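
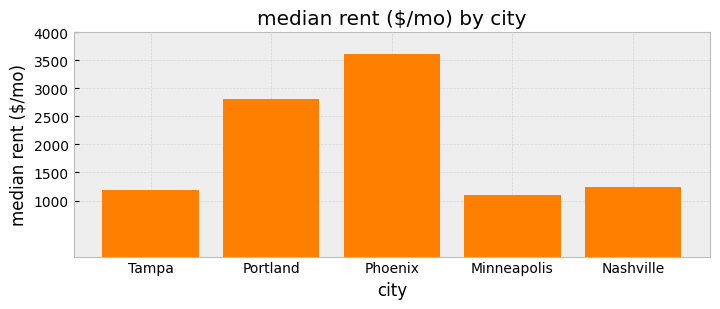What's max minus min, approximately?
Max Phoenix ≈ 3500, min Minneapolis ≈ 1000; range ≈ 2500.

≈ 2500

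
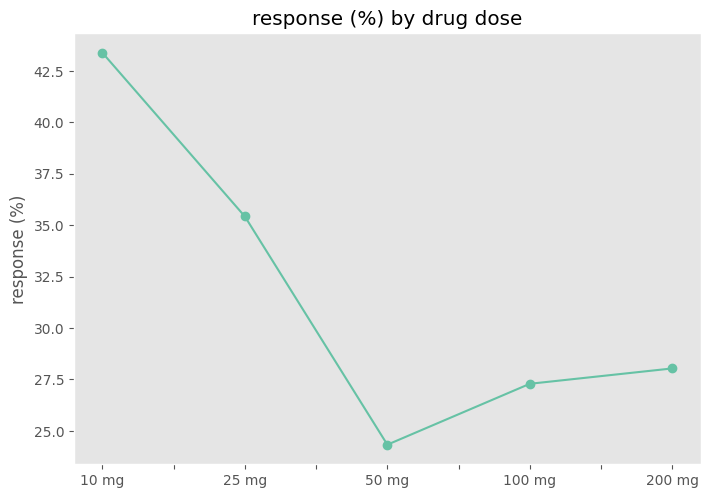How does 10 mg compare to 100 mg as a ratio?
≈ 1.57×

10 mg ≈ 44, 100 mg ≈ 28; 44/28 ≈ 1.57.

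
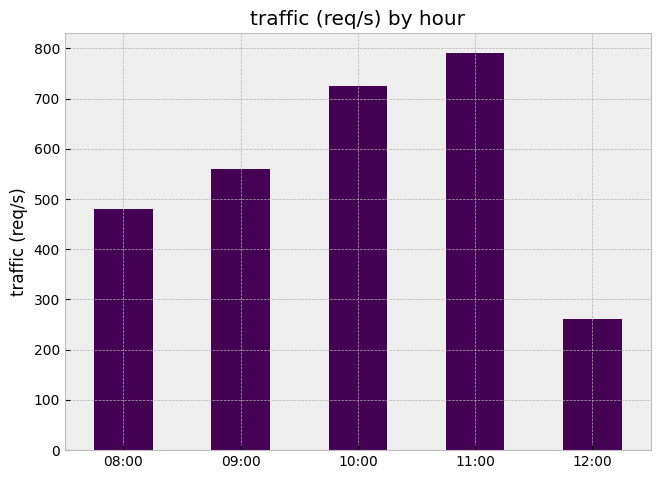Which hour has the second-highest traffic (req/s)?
10:00

Top 3: 11:00 ≈ 800, 10:00 ≈ 700, 09:00 ≈ 600.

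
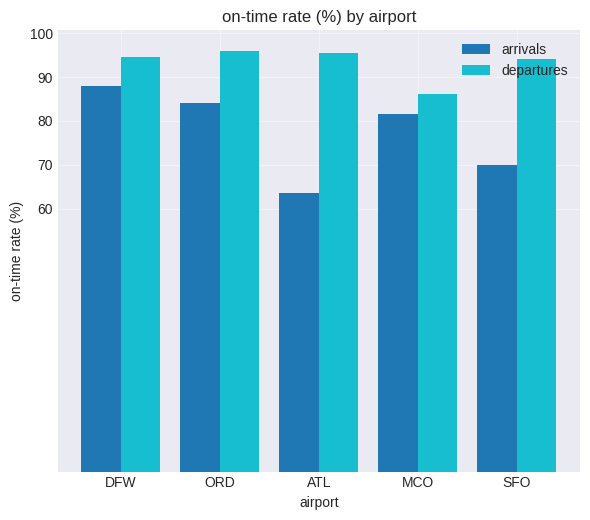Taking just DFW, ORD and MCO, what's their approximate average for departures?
(90 + 100 + 90) / 3 ≈ 93.

≈ 93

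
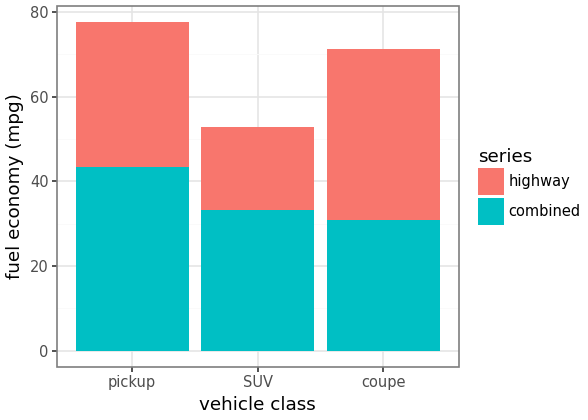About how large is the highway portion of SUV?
≈ 20

highway top ≈ 50, bottom ≈ 30; segment ≈ 20.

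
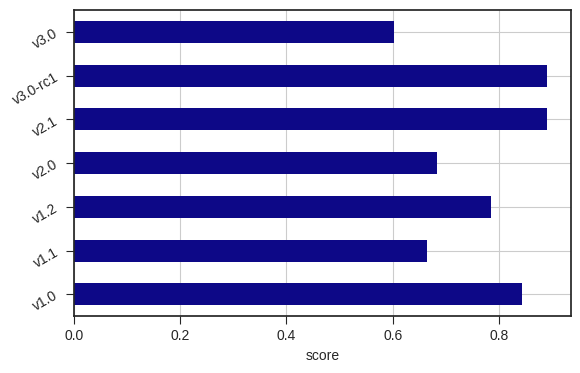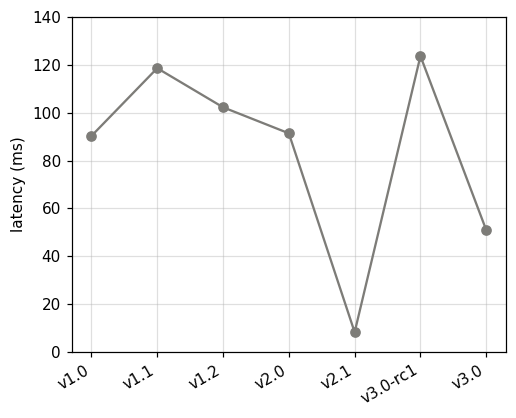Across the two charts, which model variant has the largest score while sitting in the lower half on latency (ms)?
v2.1

Chart 2 median latency (ms) ≈ 100; below-median model variants: v1.0, v2.1, v3.0. Among those, v2.1 has the highest score (≈ 0.9).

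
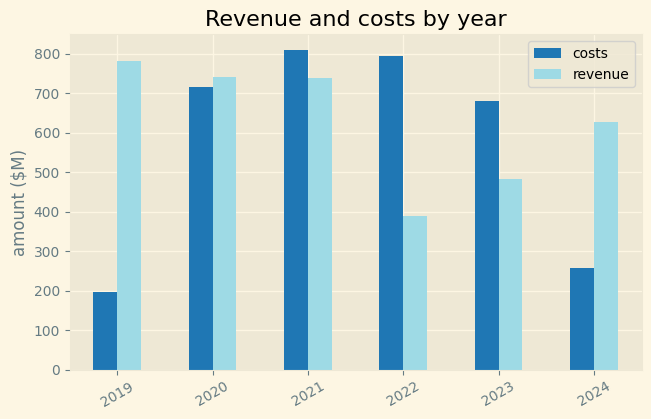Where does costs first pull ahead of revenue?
2021

2020: costs ≈ 700 vs revenue ≈ 700 (not yet); 2021: costs ≈ 800 vs revenue ≈ 700 (first crossover).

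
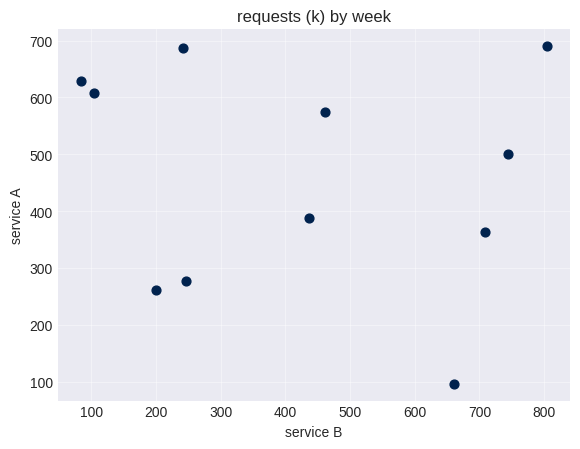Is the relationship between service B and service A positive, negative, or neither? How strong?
Points are roughly uncorrelated; weak (|r| ≈ 0.1).

no clear correlation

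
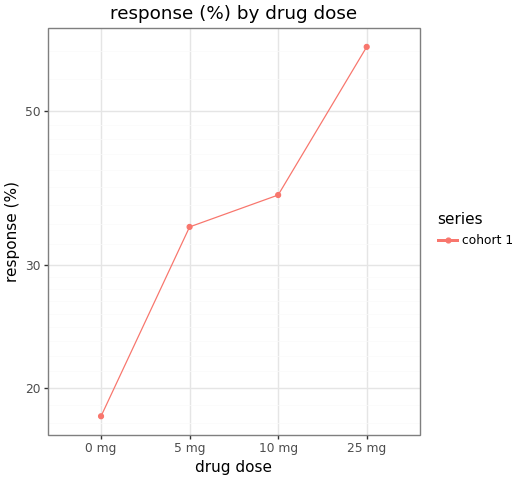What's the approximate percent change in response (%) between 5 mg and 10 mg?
≈ +14.3%

5 mg ≈ 35, 10 mg ≈ 40; (40 − 35) / 35 ≈ +14.3%.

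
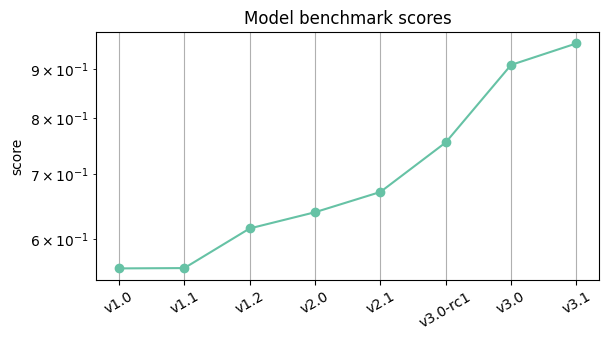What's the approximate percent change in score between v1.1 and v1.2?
≈ +9.1%

v1.1 ≈ 0.55, v1.2 ≈ 0.60; (0.60 − 0.55) / 0.55 ≈ +9.1%.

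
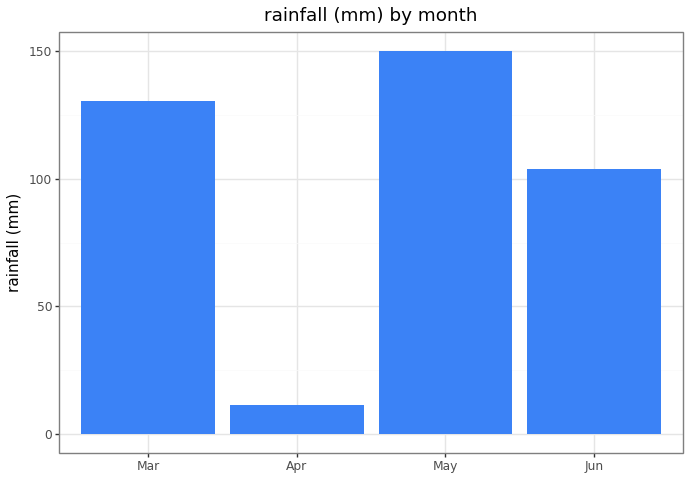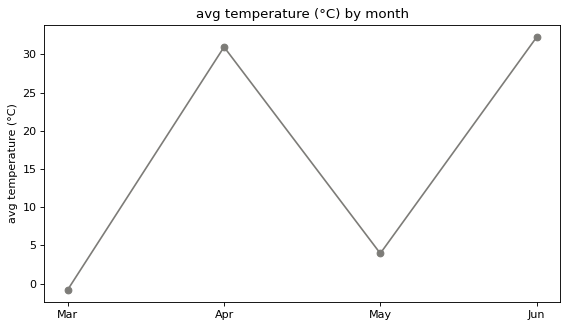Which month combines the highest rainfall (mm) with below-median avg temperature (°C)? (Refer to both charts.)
May

Chart 2 median avg temperature (°C) ≈ 15; below-median months: Mar, May. Among those, May has the highest rainfall (mm) (≈ 160).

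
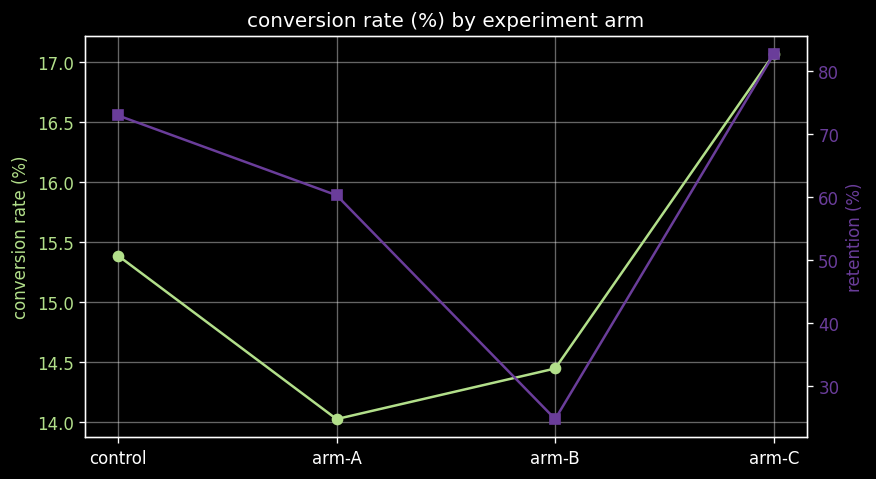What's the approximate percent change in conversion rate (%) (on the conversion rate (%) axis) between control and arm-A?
≈ -9.7%

control ≈ 15.5, arm-A ≈ 14.0; (14.0 − 15.5) / 15.5 ≈ -9.7%.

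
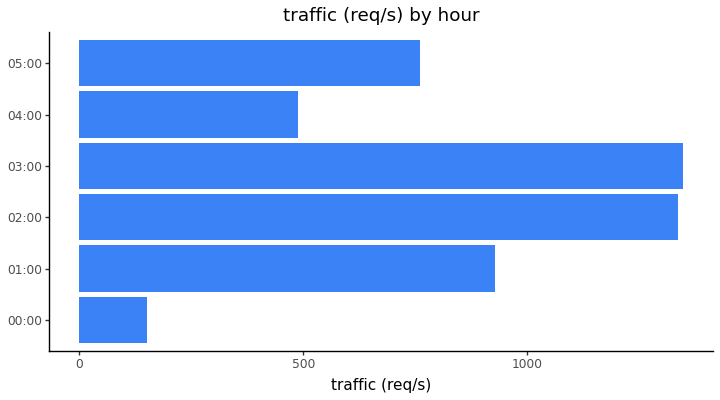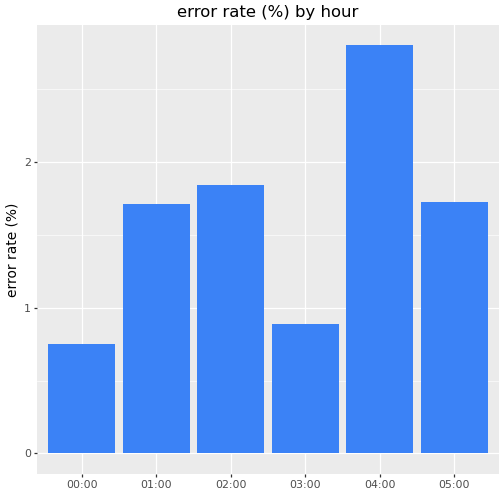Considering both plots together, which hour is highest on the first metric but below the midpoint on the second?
Chart 2 median error rate (%) ≈ 1.5; below-median hours: 00:00, 01:00, 03:00. Among those, 03:00 has the highest traffic (req/s) (≈ 1400).

03:00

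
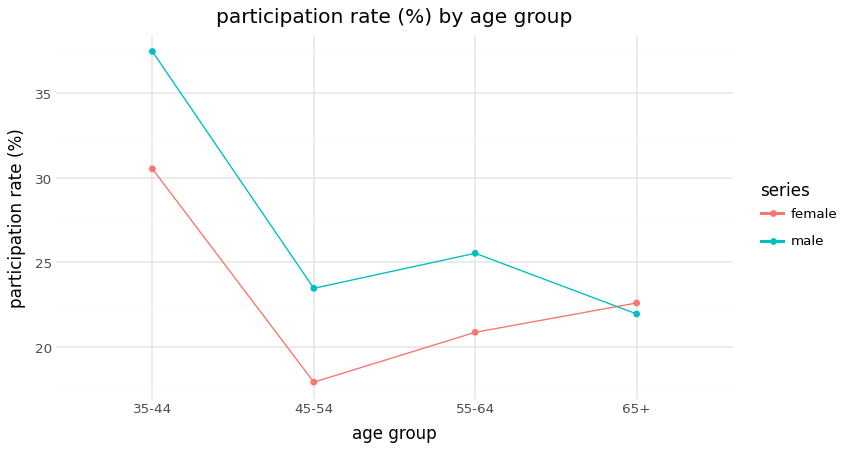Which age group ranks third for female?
Top 4 for female: 35-44 ≈ 30, 65+ ≈ 22, 55-64 ≈ 20, 45-54 ≈ 18.

55-64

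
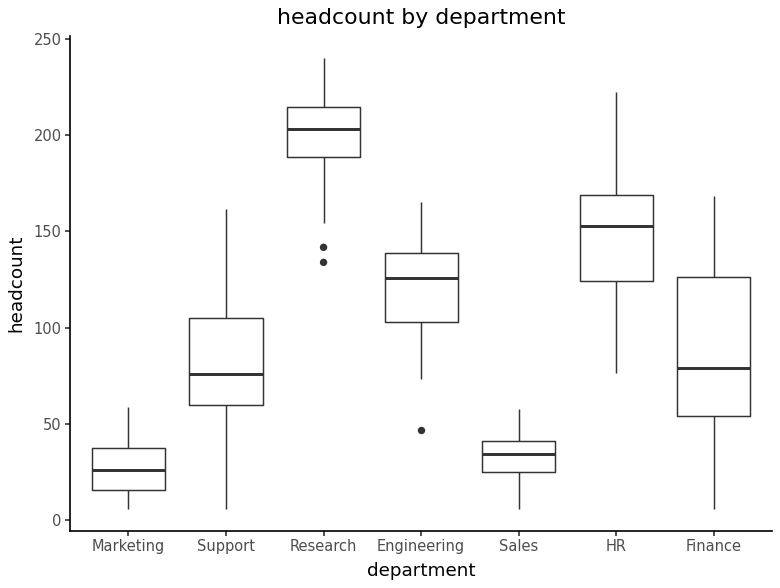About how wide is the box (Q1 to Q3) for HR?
≈ 40

Q3 ≈ 160, Q1 ≈ 120; IQR ≈ 40.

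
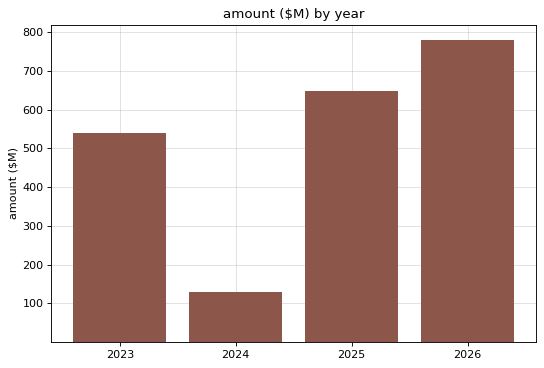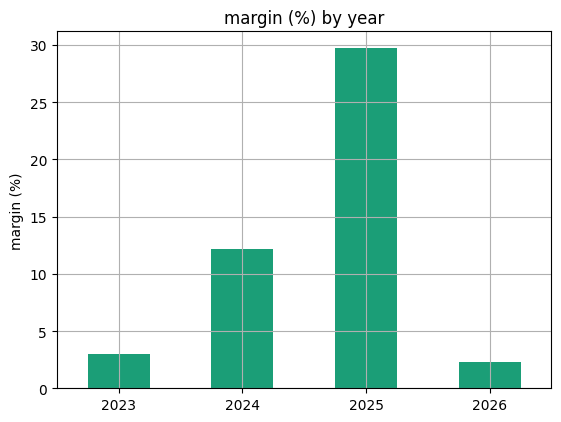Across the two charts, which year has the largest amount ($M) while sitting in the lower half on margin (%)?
Chart 2 median margin (%) ≈ 10; below-median years: 2023, 2026. Among those, 2026 has the highest amount ($M) (≈ 800).

2026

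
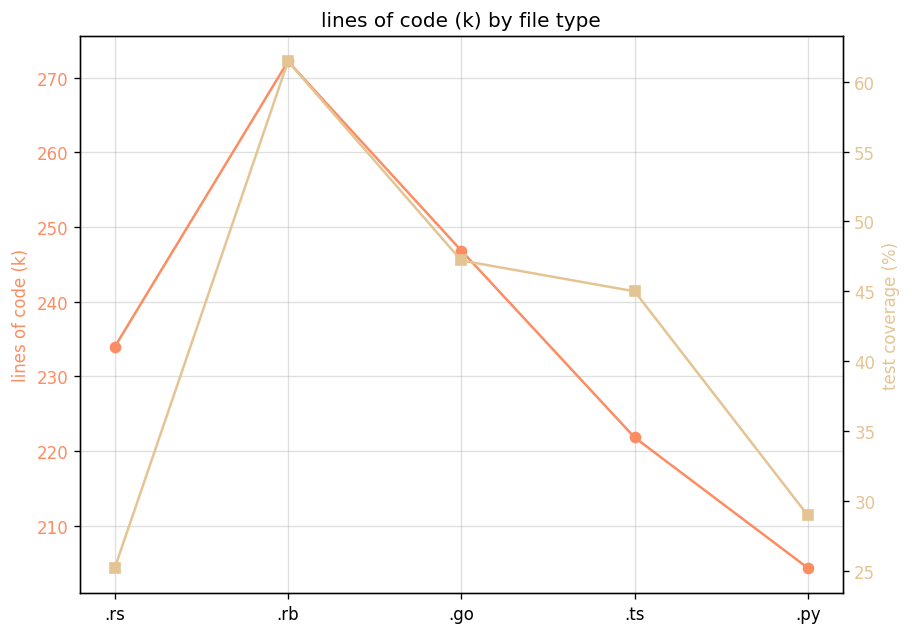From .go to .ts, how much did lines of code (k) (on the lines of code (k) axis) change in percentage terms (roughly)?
≈ -12%

.go ≈ 250, .ts ≈ 220; (220 − 250) / 250 ≈ -12%.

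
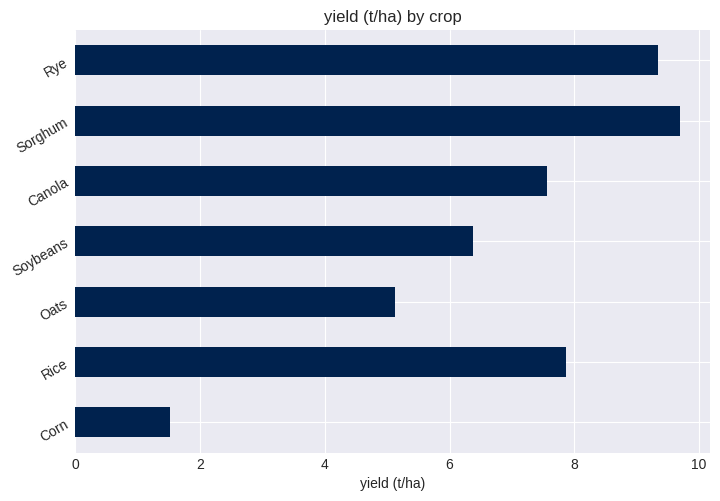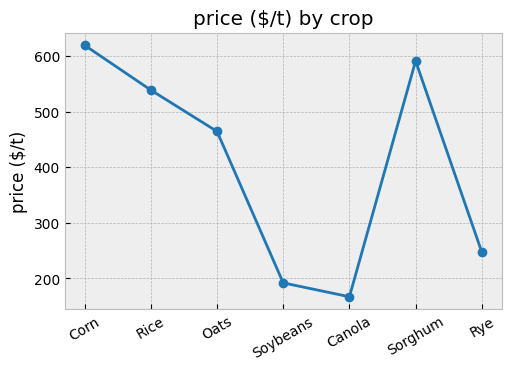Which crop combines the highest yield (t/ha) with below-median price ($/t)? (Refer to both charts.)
Rye

Chart 2 median price ($/t) ≈ 500; below-median crops: Soybeans, Canola, Rye. Among those, Rye has the highest yield (t/ha) (≈ 9).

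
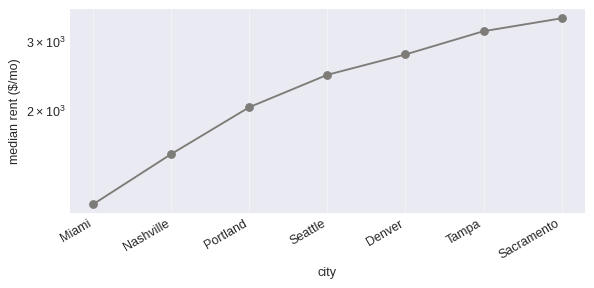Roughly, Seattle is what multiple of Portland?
≈ 1.2×

Seattle ≈ 2400, Portland ≈ 2000; 2400/2000 ≈ 1.2.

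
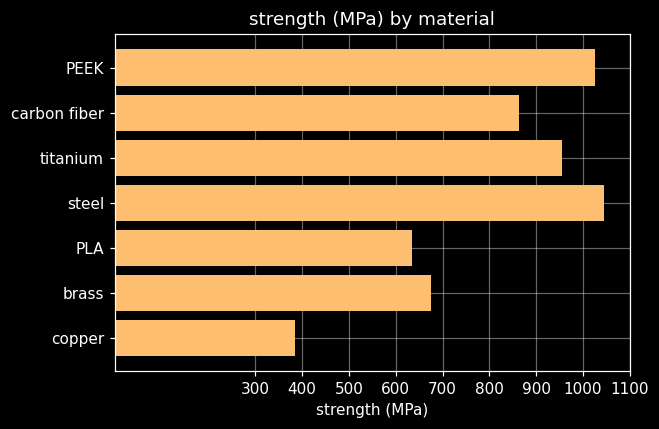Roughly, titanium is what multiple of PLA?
titanium ≈ 1000, PLA ≈ 600; 1000/600 ≈ 1.67.

≈ 1.67×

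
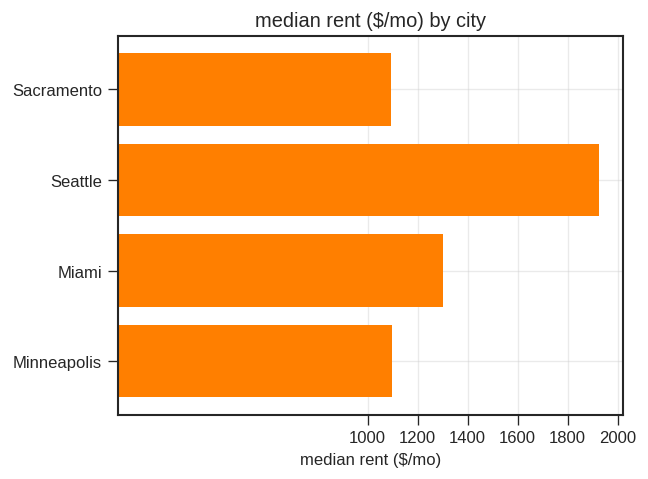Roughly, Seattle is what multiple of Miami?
Seattle ≈ 2000, Miami ≈ 1400; 2000/1400 ≈ 1.43.

≈ 1.43×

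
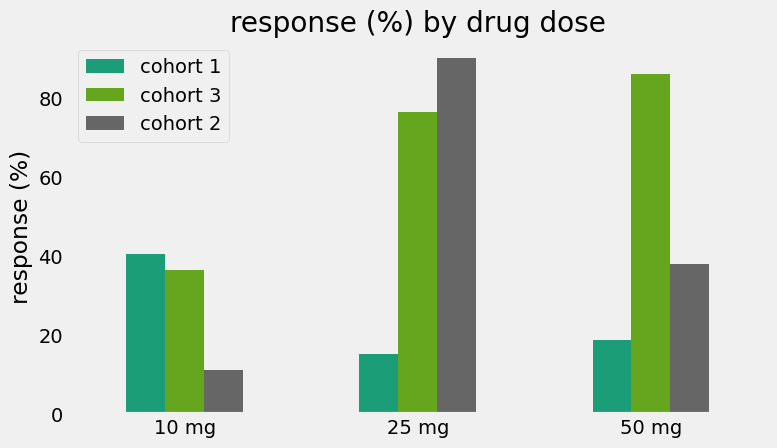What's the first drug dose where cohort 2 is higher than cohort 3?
10 mg: cohort 2 ≈ 10 vs cohort 3 ≈ 40 (not yet); 25 mg: cohort 2 ≈ 90 vs cohort 3 ≈ 80 (first crossover).

25 mg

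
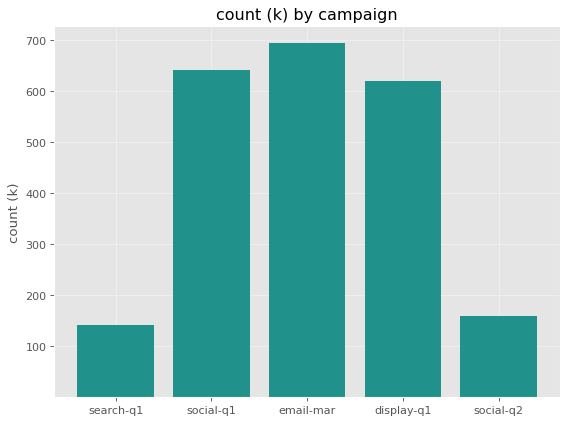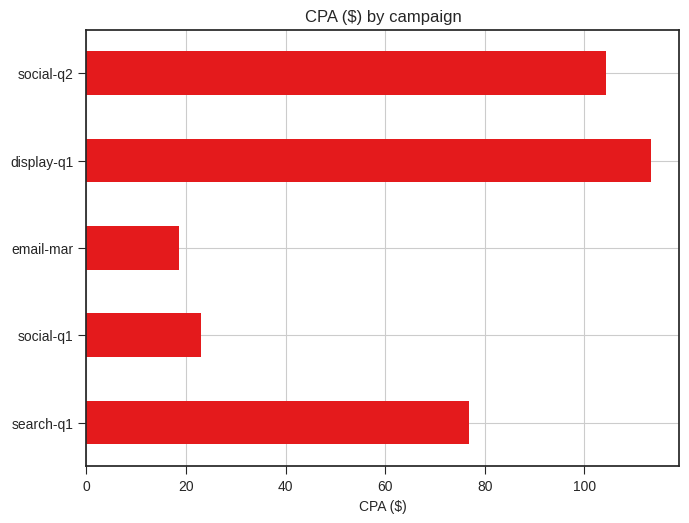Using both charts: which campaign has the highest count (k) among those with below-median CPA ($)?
email-mar

Chart 2 median CPA ($) ≈ 80; below-median campaigns: social-q1, email-mar. Among those, email-mar has the highest count (k) (≈ 700).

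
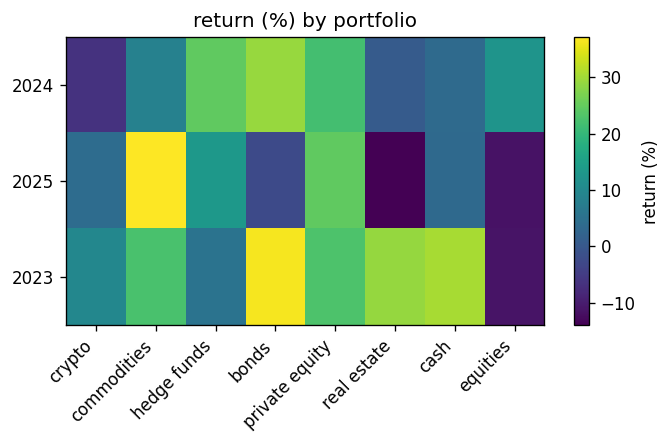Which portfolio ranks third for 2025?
hedge funds

Top 4 for 2025: commodities ≈ 35, private equity ≈ 25, hedge funds ≈ 15, crypto ≈ 5.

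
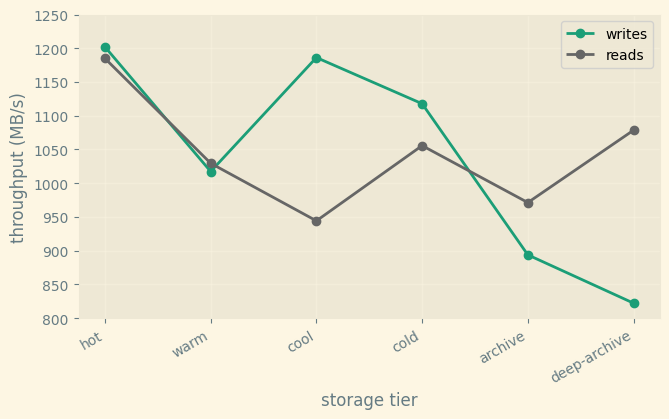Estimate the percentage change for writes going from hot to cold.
≈ -8.3%

hot ≈ 1200, cold ≈ 1100; (1100 − 1200) / 1200 ≈ -8.3%.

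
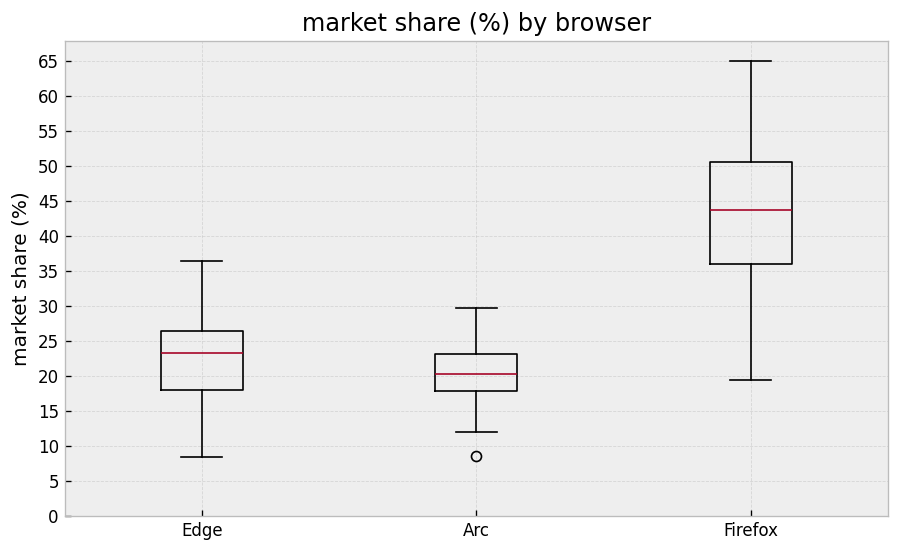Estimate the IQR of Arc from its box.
≈ 5

Q3 ≈ 25, Q1 ≈ 20; IQR ≈ 5.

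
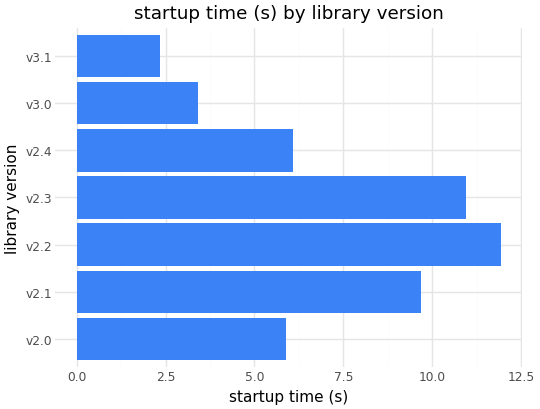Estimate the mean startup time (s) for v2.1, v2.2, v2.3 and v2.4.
(10 + 12 + 11 + 6) / 4 ≈ 10.

≈ 10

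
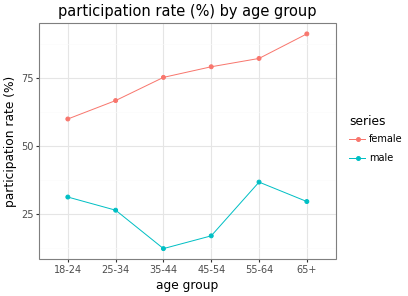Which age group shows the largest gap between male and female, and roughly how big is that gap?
35-44, ≈ 70 %

35-44: male ≈ 10, female ≈ 80 → gap ≈ 70. Next-largest (45-54) is only ≈ 60.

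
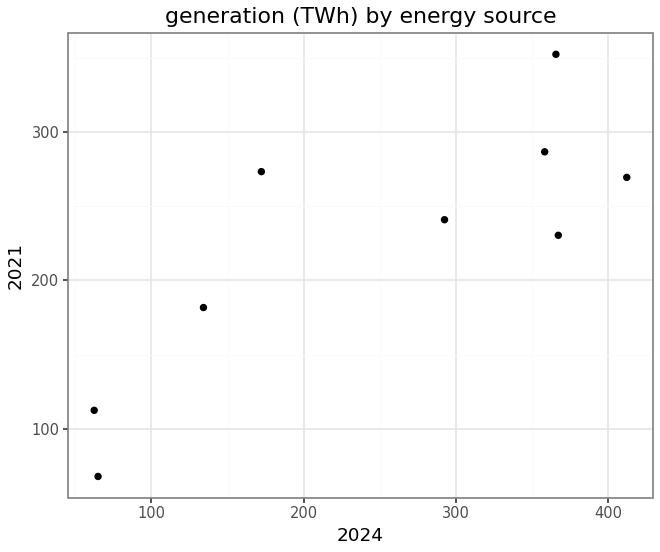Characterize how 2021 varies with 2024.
Points are positively correlated; strong (|r| ≈ 0.8).

positive, strong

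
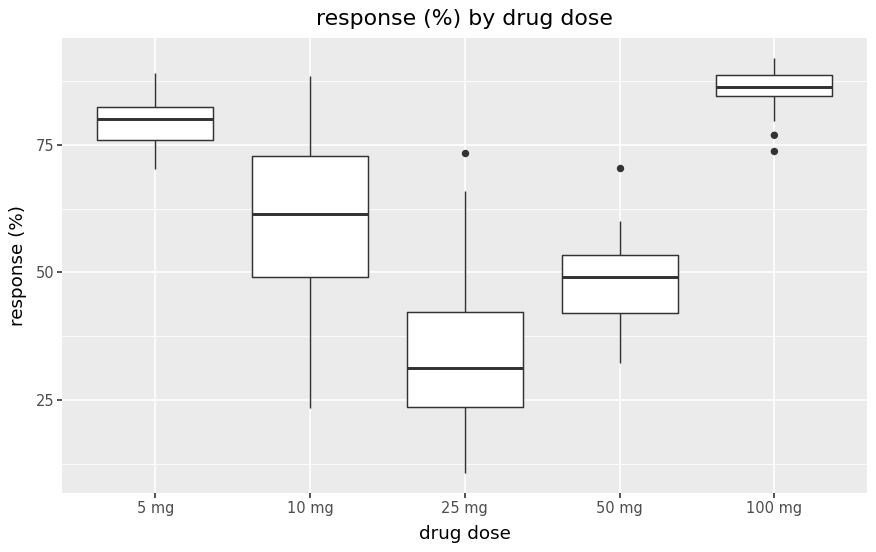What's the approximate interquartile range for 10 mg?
Q3 ≈ 75, Q1 ≈ 50; IQR ≈ 25.

≈ 25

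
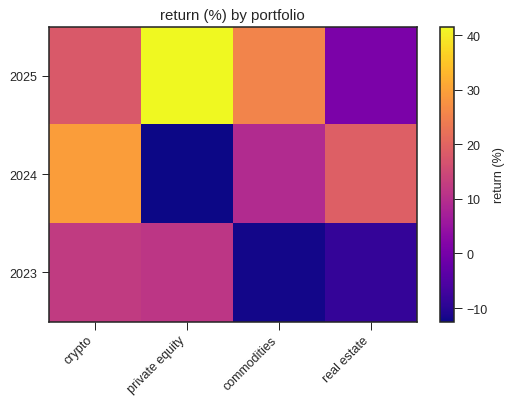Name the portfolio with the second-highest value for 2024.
real estate

Top 3 for 2024: crypto ≈ 30, real estate ≈ 20, commodities ≈ 10.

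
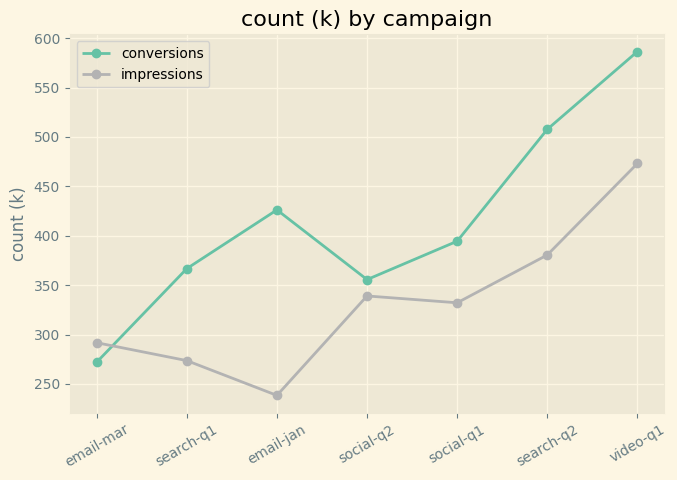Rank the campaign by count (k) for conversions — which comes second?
search-q2

Top 3 for conversions: video-q1 ≈ 600, search-q2 ≈ 500, email-jan ≈ 450.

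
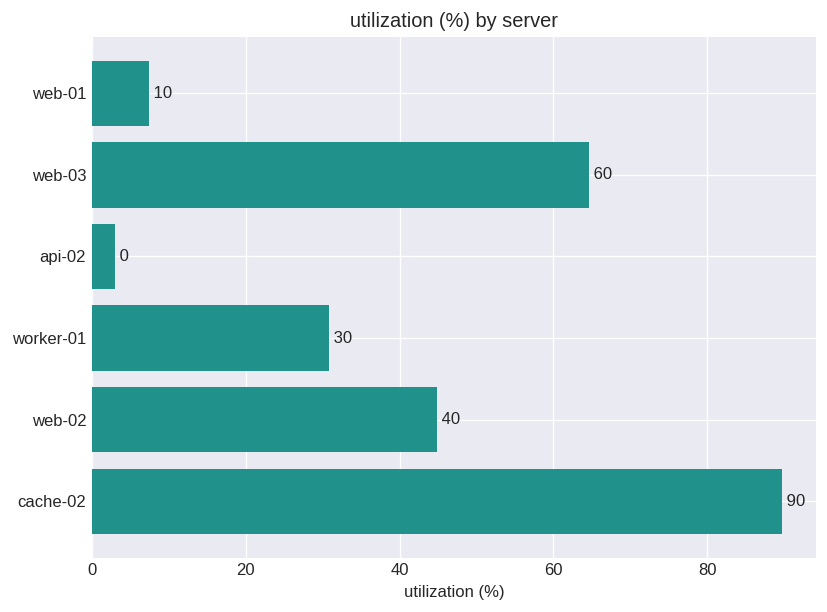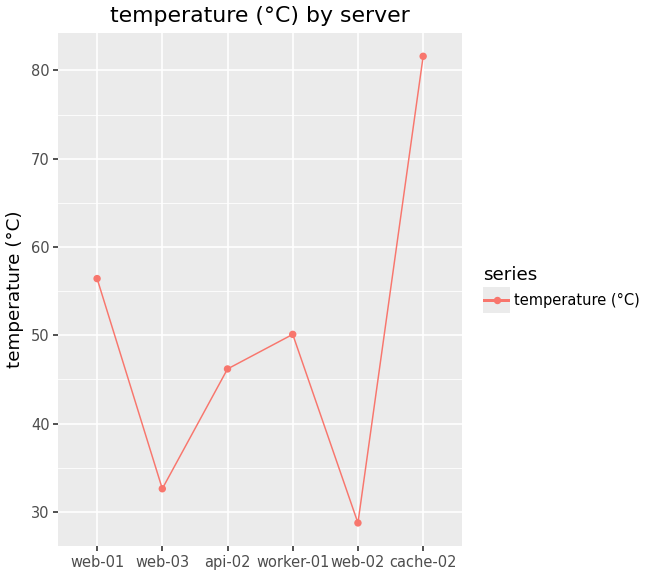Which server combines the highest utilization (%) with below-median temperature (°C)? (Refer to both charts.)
web-03

Chart 2 median temperature (°C) ≈ 50; below-median servers: web-03, api-02, web-02. Among those, web-03 has the highest utilization (%) (≈ 60).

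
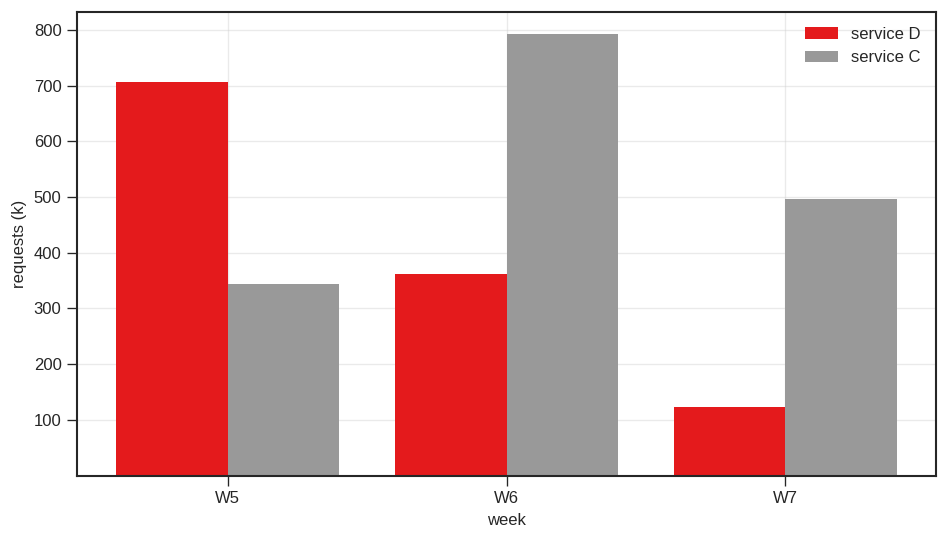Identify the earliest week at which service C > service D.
W5: service C ≈ 300 vs service D ≈ 700 (not yet); W6: service C ≈ 800 vs service D ≈ 400 (first crossover).

W6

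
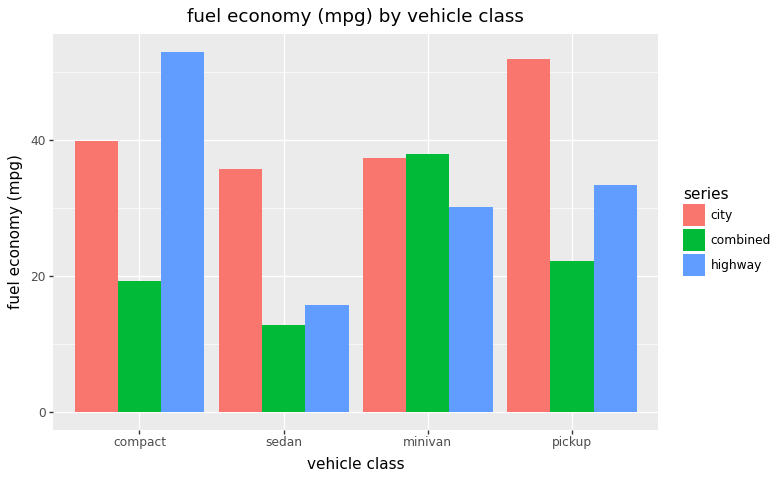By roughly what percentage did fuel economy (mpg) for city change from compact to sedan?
≈ -12.5%

compact ≈ 40, sedan ≈ 35; (35 − 40) / 40 ≈ -12.5%.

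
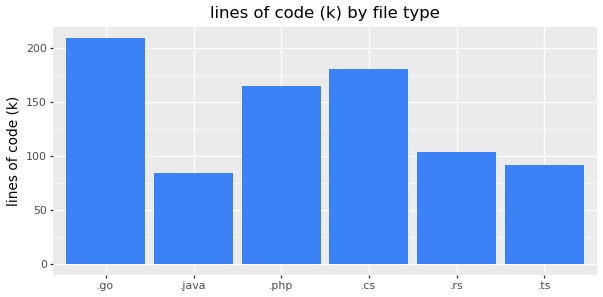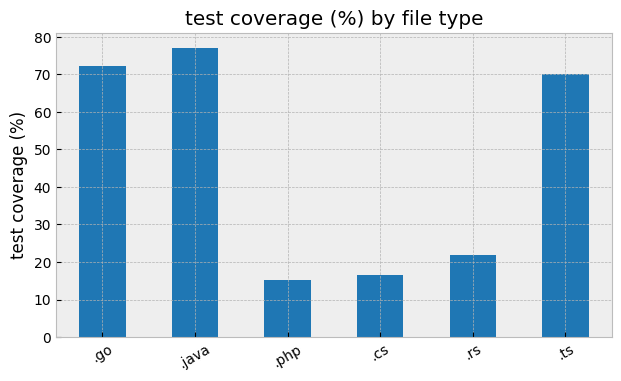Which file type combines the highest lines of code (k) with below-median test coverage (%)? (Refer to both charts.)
Chart 2 median test coverage (%) ≈ 50; below-median file types: .php, .cs, .rs. Among those, .cs has the highest lines of code (k) (≈ 180).

.cs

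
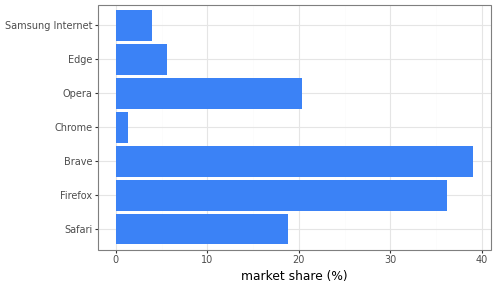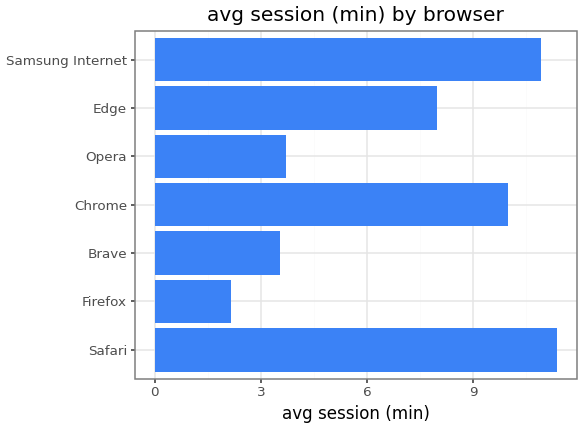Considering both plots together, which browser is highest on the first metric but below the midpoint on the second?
Chart 2 median avg session (min) ≈ 8; below-median browsers: Firefox, Brave, Opera. Among those, Brave has the highest market share (%) (≈ 40).

Brave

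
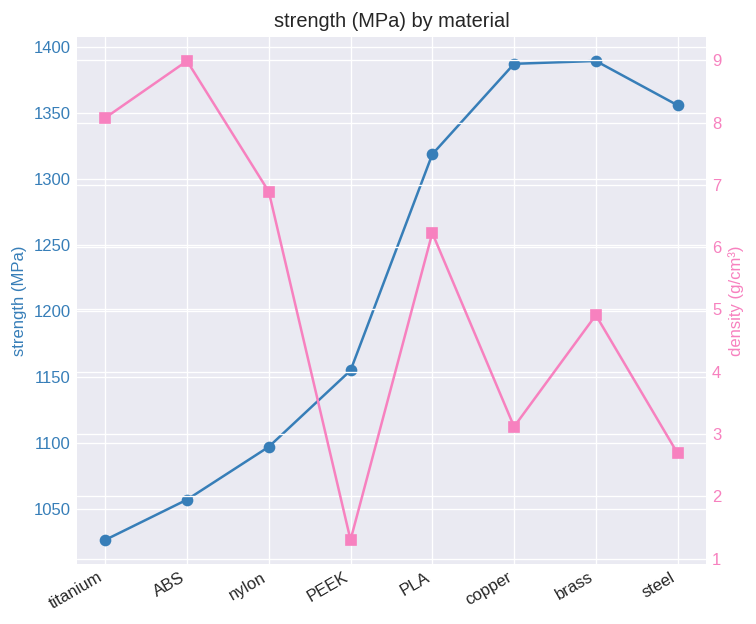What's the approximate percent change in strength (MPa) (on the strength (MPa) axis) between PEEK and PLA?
PEEK ≈ 1150, PLA ≈ 1300; (1300 − 1150) / 1150 ≈ +13%.

≈ +13%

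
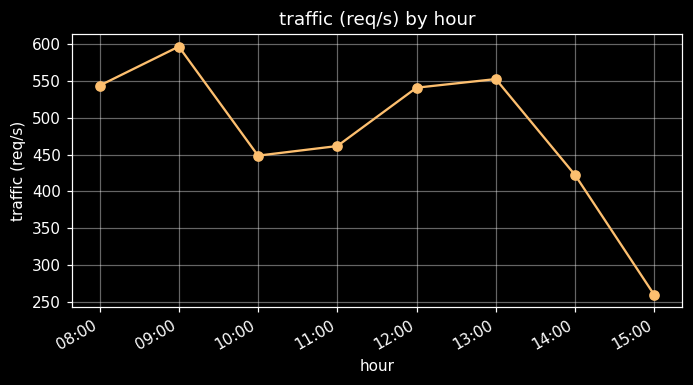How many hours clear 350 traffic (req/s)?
7

Above 350: 08:00, 09:00, 10:00, 11:00, 12:00, 13:00, 14:00.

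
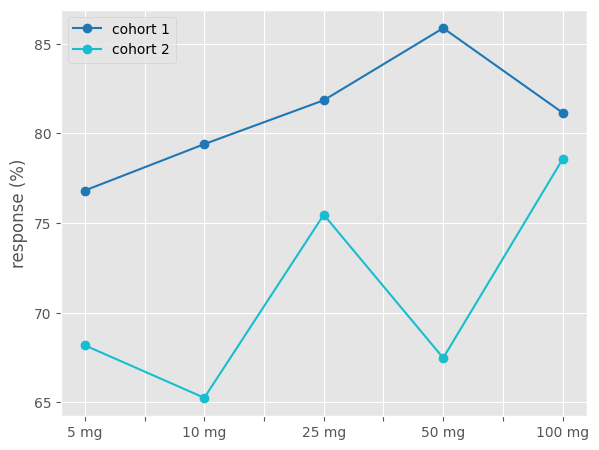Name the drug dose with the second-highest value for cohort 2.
25 mg

Top 3 for cohort 2: 100 mg ≈ 78, 25 mg ≈ 76, 5 mg ≈ 68.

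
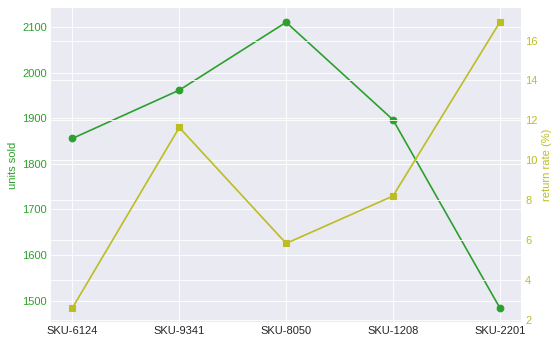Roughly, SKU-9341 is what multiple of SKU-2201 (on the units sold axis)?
SKU-9341 ≈ 2000, SKU-2201 ≈ 1500; 2000/1500 ≈ 1.33.

≈ 1.33×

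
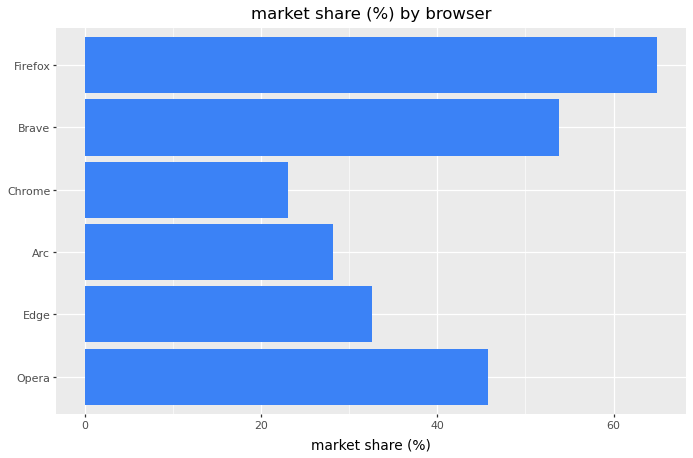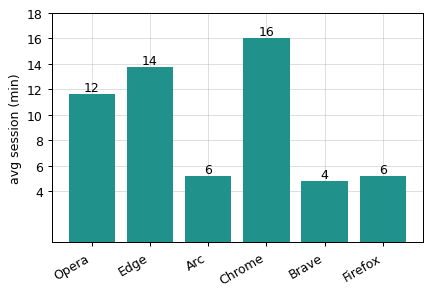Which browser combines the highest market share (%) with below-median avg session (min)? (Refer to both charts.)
Chart 2 median avg session (min) ≈ 8; below-median browsers: Arc, Brave, Firefox. Among those, Firefox has the highest market share (%) (≈ 60).

Firefox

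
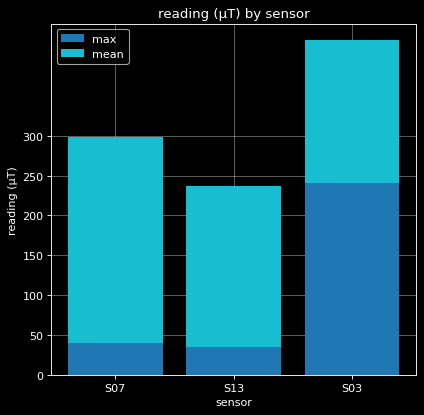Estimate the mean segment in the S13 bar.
mean top ≈ 250, bottom ≈ 50; segment ≈ 200.

≈ 200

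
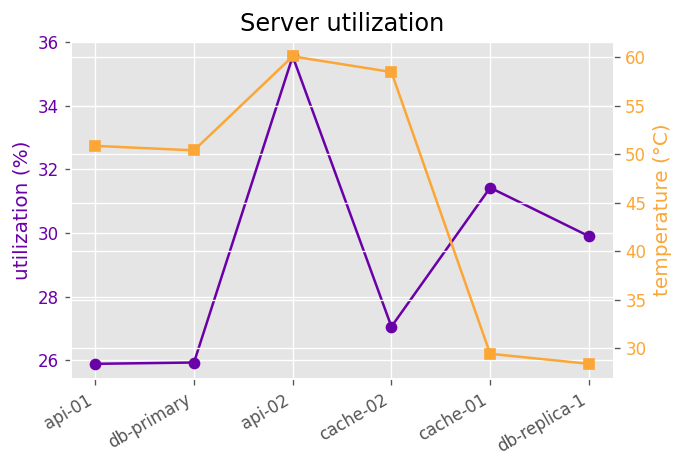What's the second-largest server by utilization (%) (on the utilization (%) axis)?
cache-01

Top 3 (on the utilization (%) axis): api-02 ≈ 36, cache-01 ≈ 31, db-replica-1 ≈ 30.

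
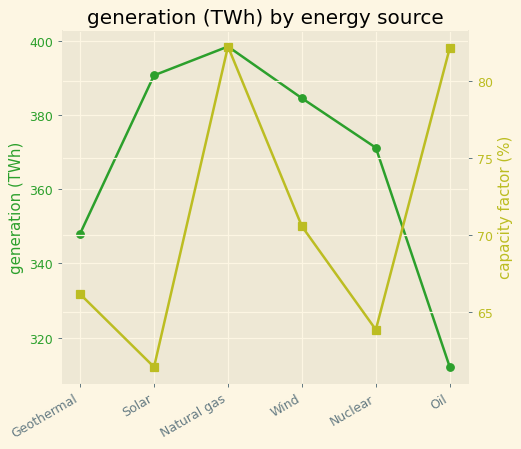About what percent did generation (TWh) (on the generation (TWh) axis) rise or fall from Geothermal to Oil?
Geothermal ≈ 350, Oil ≈ 310; (310 − 350) / 350 ≈ -11.4%.

≈ -11.4%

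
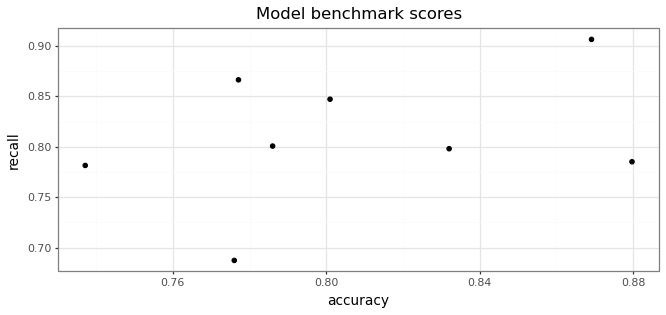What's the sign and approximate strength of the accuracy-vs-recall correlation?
Points are positively correlated; weak (|r| ≈ 0.3).

positive, weak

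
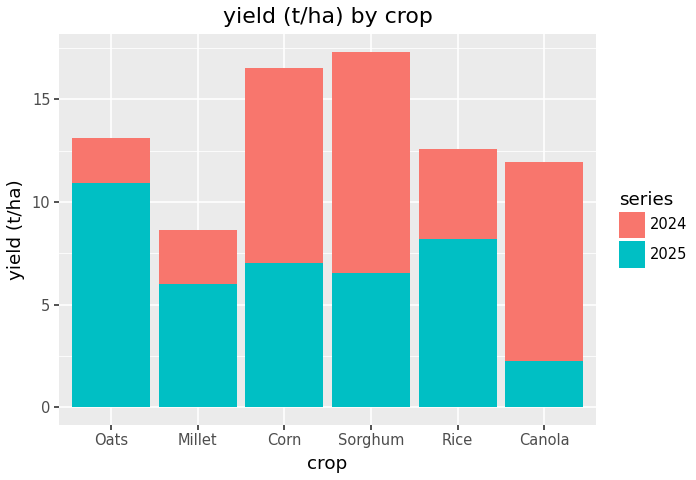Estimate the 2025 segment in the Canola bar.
2025 top ≈ 2, bottom ≈ 0; segment ≈ 2.

≈ 2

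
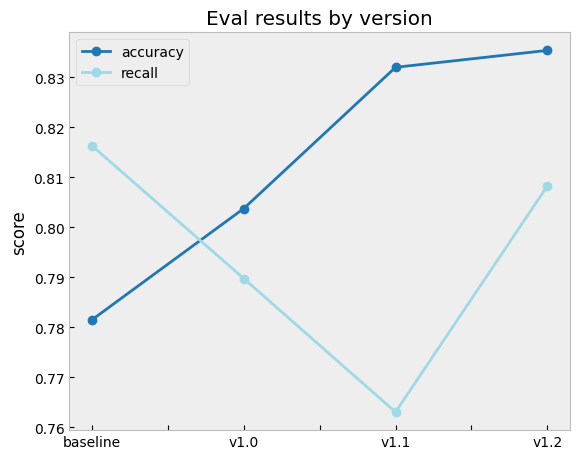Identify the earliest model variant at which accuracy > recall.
v1.0

baseline: accuracy ≈ 0.78 vs recall ≈ 0.82 (not yet); v1.0: accuracy ≈ 0.80 vs recall ≈ 0.79 (first crossover).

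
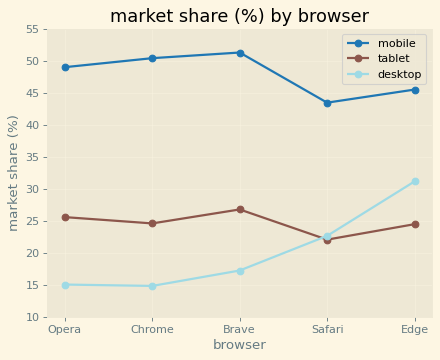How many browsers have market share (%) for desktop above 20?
Above 20: Safari, Edge.

2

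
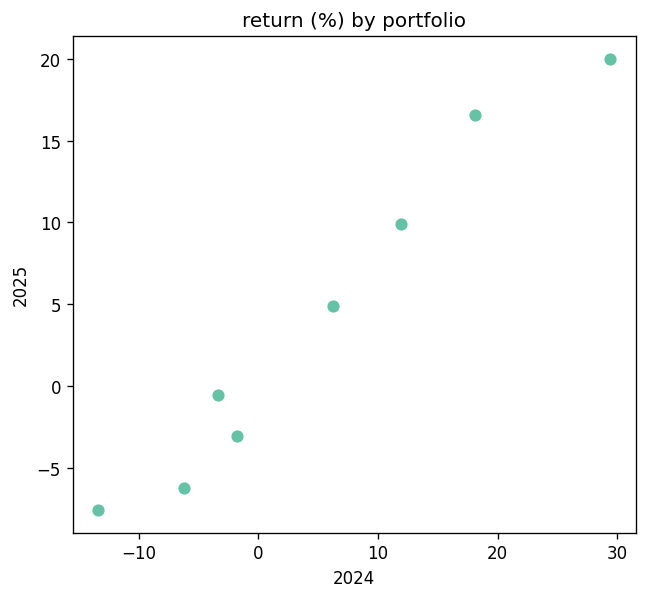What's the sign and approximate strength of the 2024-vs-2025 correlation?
Points are positively correlated; strong (|r| ≈ 1.0).

positive, strong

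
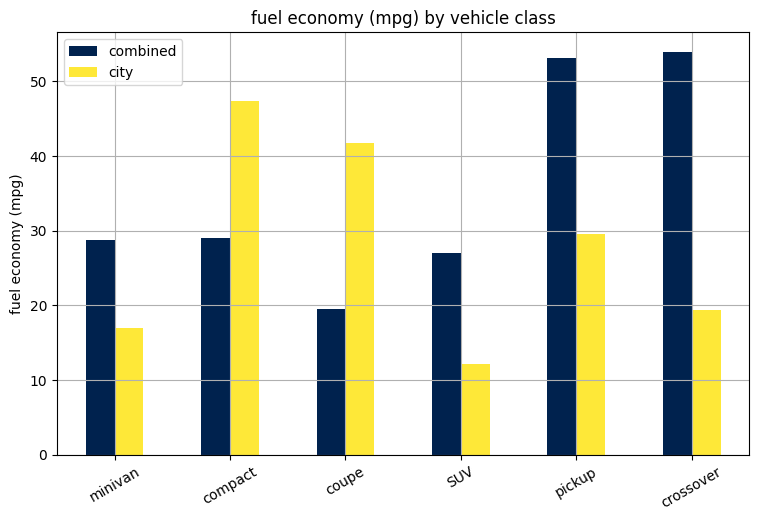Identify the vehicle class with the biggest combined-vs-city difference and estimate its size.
crossover: combined ≈ 55, city ≈ 20 → gap ≈ 35. Next-largest (pickup) is only ≈ 25.

crossover, ≈ 35 mpg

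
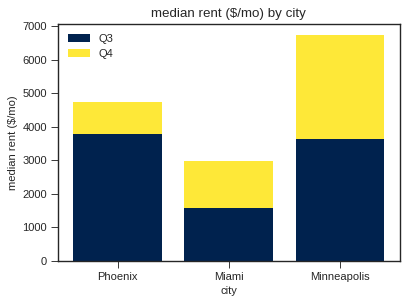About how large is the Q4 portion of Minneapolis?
Q4 top ≈ 7000, bottom ≈ 4000; segment ≈ 3000.

≈ 3000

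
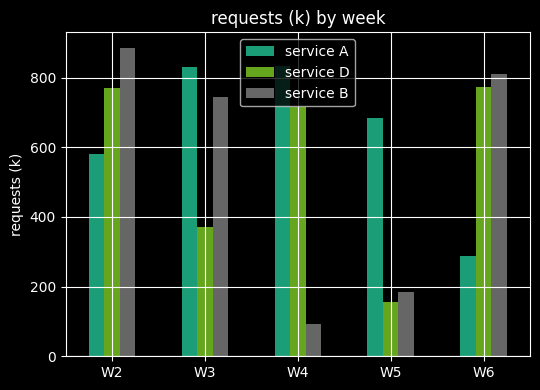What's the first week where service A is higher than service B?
W2: service A ≈ 600 vs service B ≈ 900 (not yet); W3: service A ≈ 800 vs service B ≈ 700 (first crossover).

W3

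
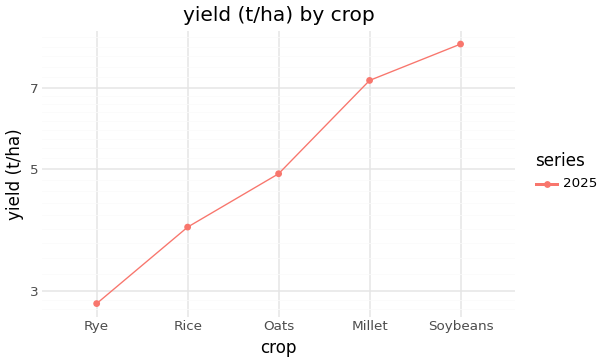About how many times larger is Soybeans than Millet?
≈ 1.21×

Soybeans ≈ 8.5, Millet ≈ 7.0; 8.5/7.0 ≈ 1.21.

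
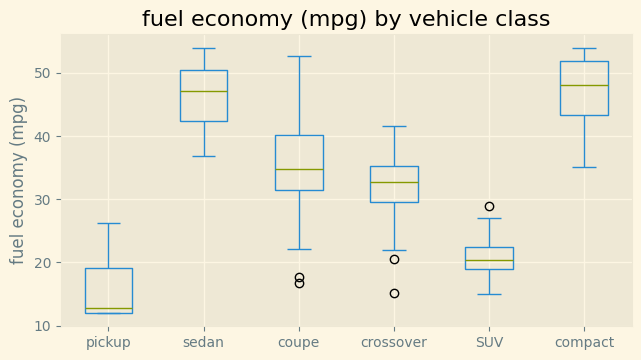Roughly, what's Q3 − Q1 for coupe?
≈ 10

Q3 ≈ 40, Q1 ≈ 30; IQR ≈ 10.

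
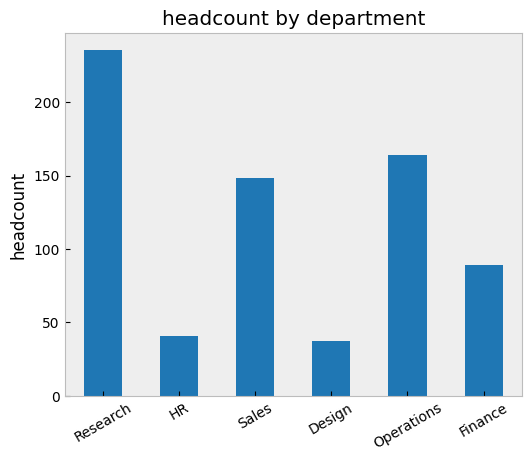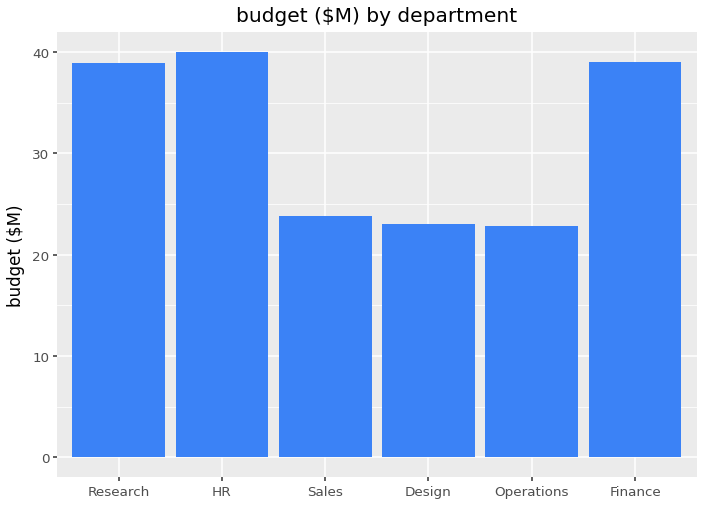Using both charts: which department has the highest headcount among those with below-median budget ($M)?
Chart 2 median budget ($M) ≈ 30; below-median departments: Sales, Design, Operations. Among those, Operations has the highest headcount (≈ 175).

Operations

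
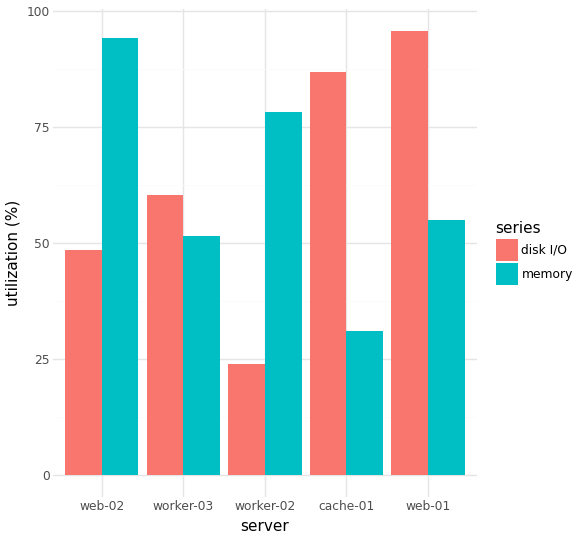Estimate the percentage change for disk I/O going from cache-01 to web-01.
≈ +11.1%

cache-01 ≈ 90, web-01 ≈ 100; (100 − 90) / 90 ≈ +11.1%.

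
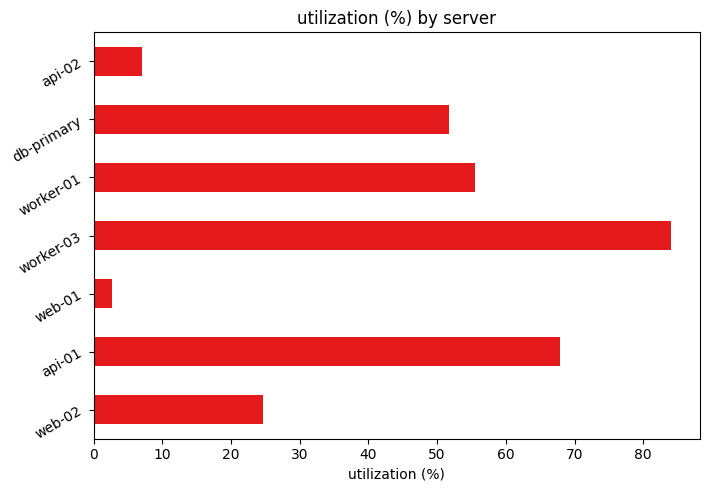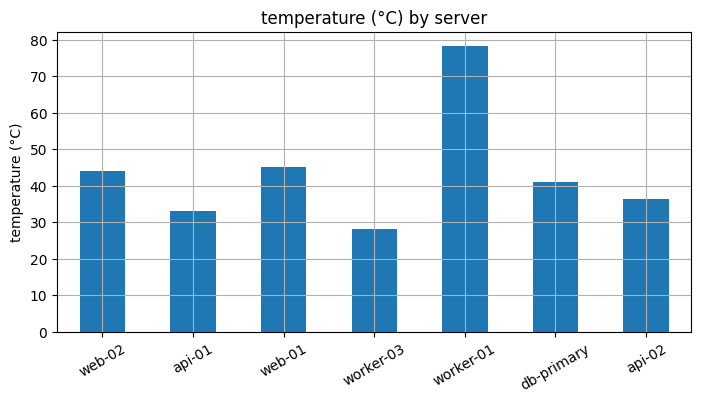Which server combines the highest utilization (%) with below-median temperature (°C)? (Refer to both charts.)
worker-03

Chart 2 median temperature (°C) ≈ 40; below-median servers: api-01, worker-03, api-02. Among those, worker-03 has the highest utilization (%) (≈ 80).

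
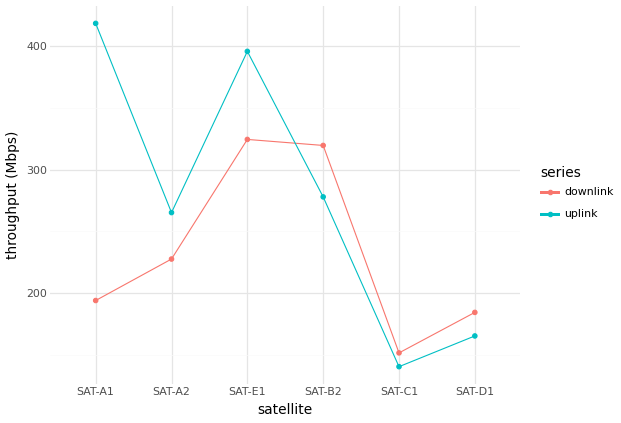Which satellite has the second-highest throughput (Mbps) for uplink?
SAT-E1

Top 3 for uplink: SAT-A1 ≈ 425, SAT-E1 ≈ 400, SAT-B2 ≈ 275.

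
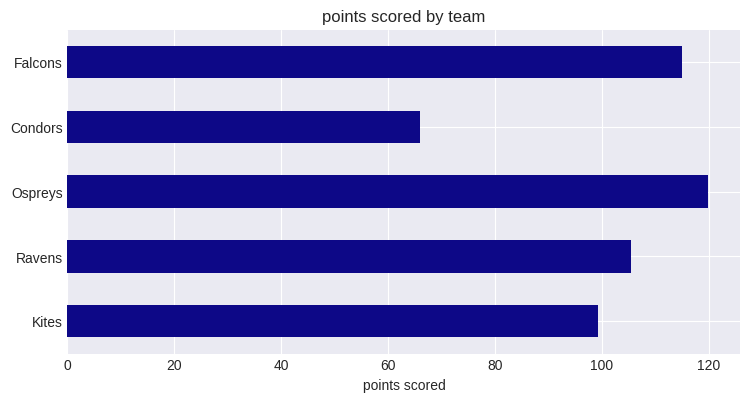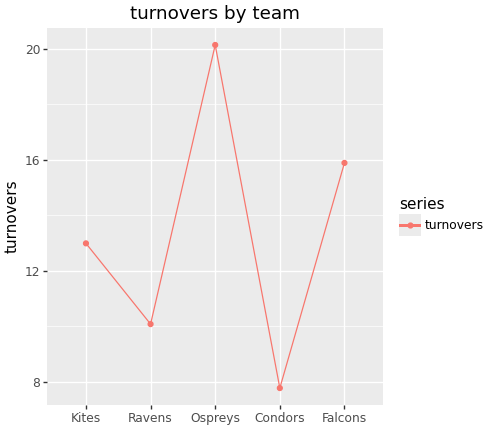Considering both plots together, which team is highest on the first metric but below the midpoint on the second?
Chart 2 median turnovers ≈ 12; below-median teams: Ravens, Condors. Among those, Ravens has the highest points scored (≈ 100).

Ravens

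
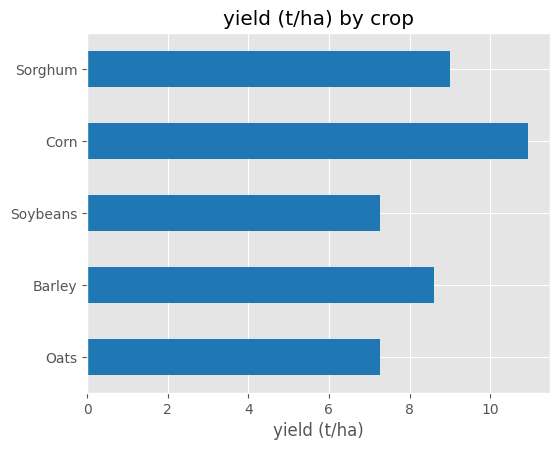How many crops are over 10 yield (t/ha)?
Above 10: Corn.

1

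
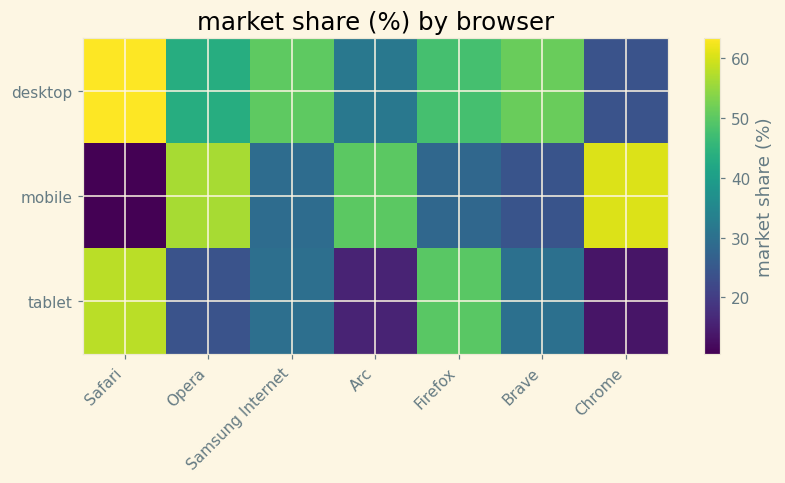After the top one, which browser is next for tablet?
Top 3 for tablet: Safari ≈ 60, Firefox ≈ 50, Brave ≈ 30.

Firefox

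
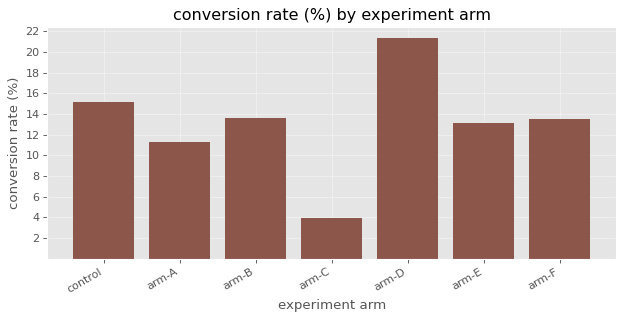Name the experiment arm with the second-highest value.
Top 3: arm-D ≈ 22, control ≈ 16, arm-B ≈ 14.

control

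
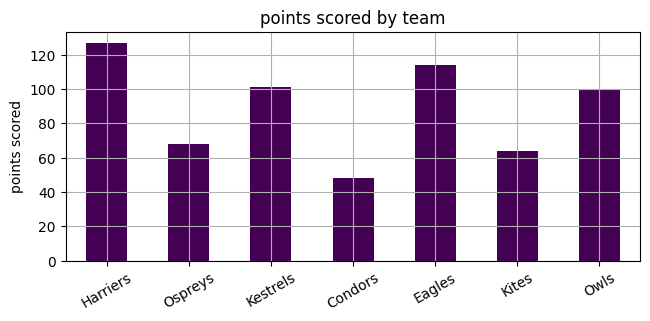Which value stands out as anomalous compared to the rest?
Condors

Condors ≈ 40; the rest sit between ≈ 60 and ≈ 120.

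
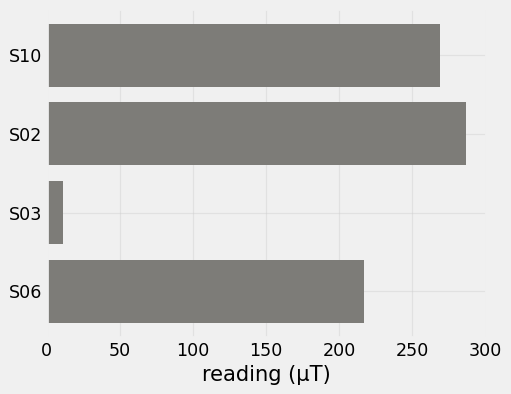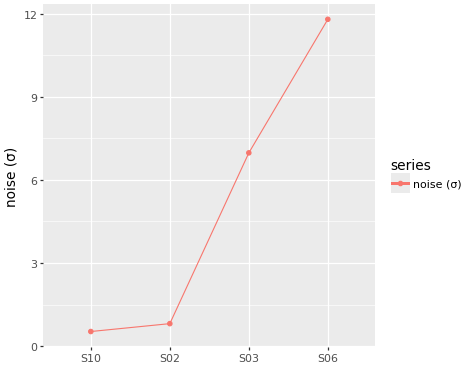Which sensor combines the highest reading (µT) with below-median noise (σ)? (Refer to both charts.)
S02

Chart 2 median noise (σ) ≈ 4; below-median sensors: S10, S02. Among those, S02 has the highest reading (µT) (≈ 300).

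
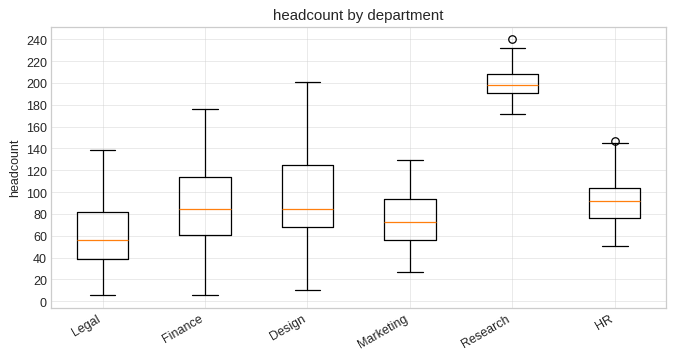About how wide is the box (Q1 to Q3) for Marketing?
Q3 ≈ 100, Q1 ≈ 60; IQR ≈ 40.

≈ 40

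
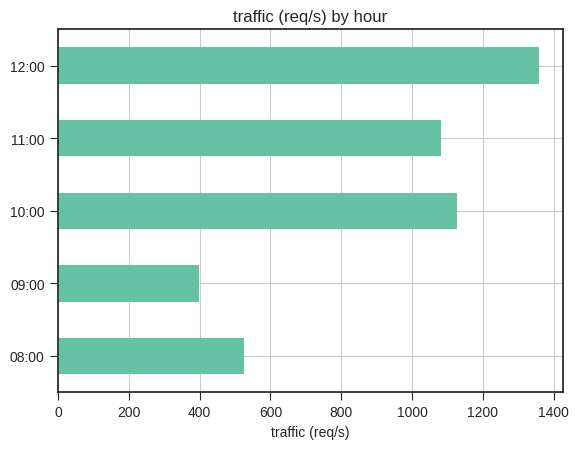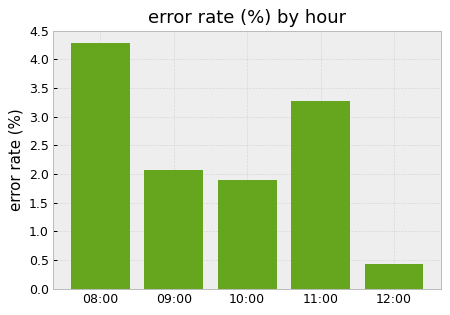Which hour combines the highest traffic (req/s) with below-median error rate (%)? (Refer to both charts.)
Chart 2 median error rate (%) ≈ 2; below-median hours: 10:00, 12:00. Among those, 12:00 has the highest traffic (req/s) (≈ 1400).

12:00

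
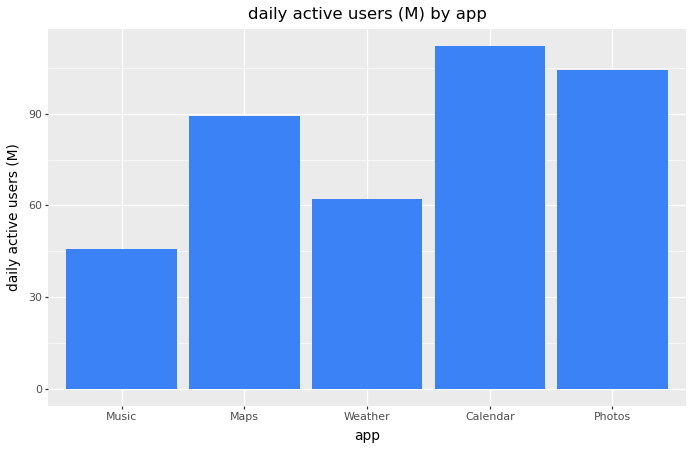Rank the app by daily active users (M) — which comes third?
Maps

Top 4: Calendar ≈ 110, Photos ≈ 100, Maps ≈ 90, Weather ≈ 60.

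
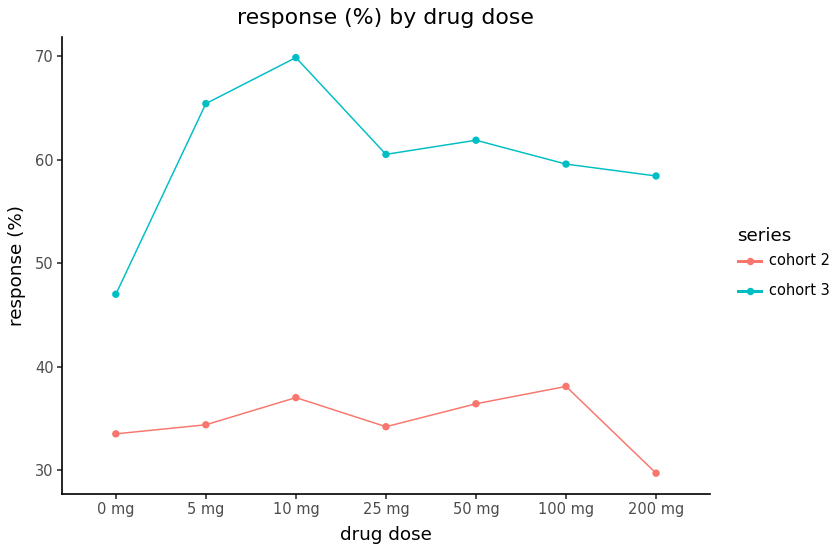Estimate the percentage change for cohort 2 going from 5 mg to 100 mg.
≈ +14.3%

5 mg ≈ 35, 100 mg ≈ 40; (40 − 35) / 35 ≈ +14.3%.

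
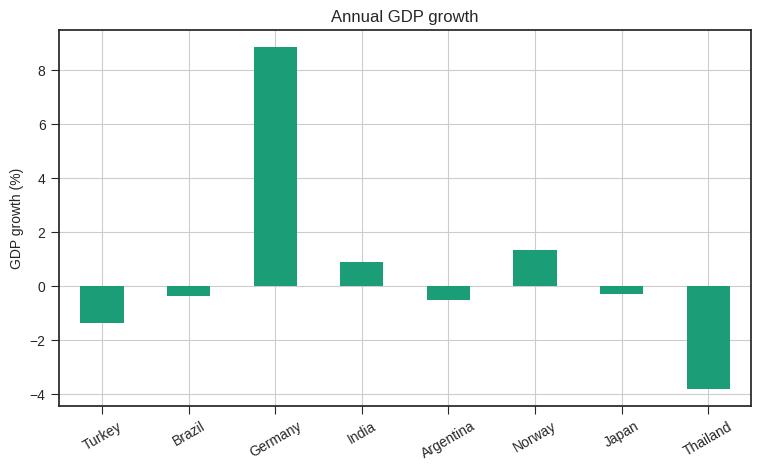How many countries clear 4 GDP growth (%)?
1

Above 4: Germany.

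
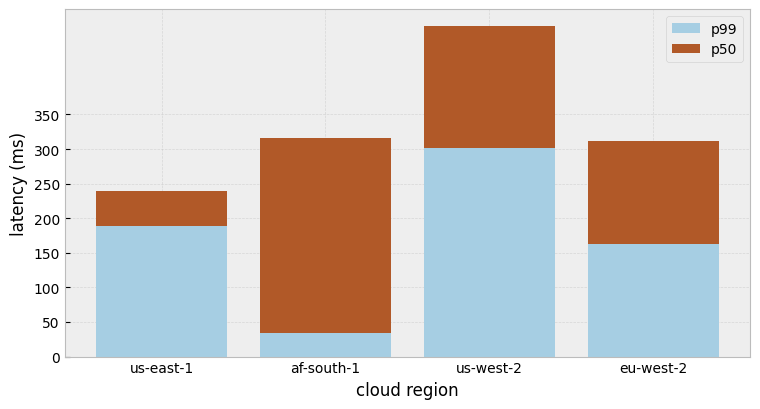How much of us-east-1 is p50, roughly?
≈ 50

p50 top ≈ 250, bottom ≈ 200; segment ≈ 50.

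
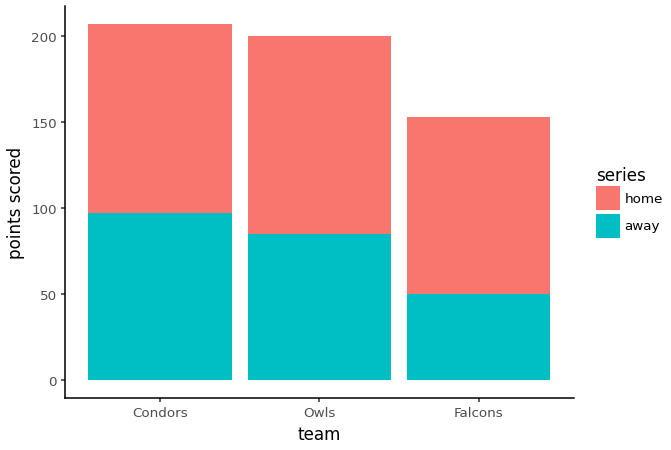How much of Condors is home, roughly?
≈ 100

home top ≈ 200, bottom ≈ 100; segment ≈ 100.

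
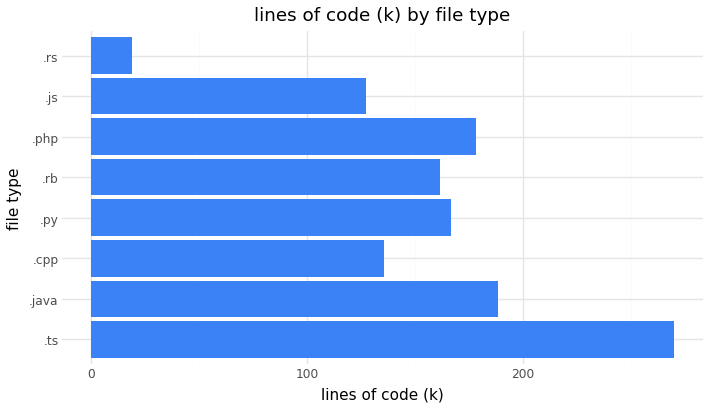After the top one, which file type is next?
Top 3: .ts ≈ 275, .java ≈ 200, .php ≈ 175.

.java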